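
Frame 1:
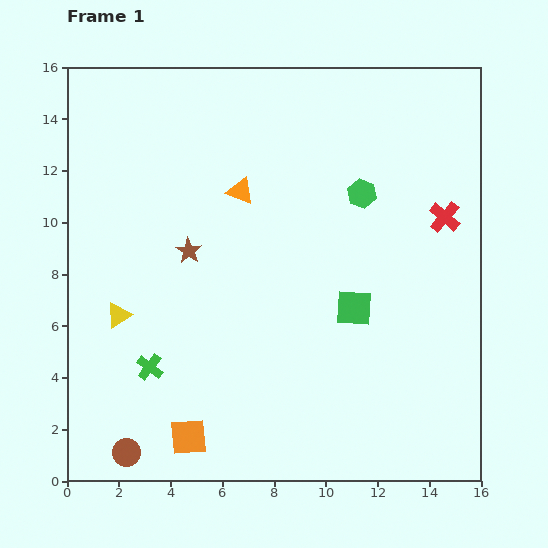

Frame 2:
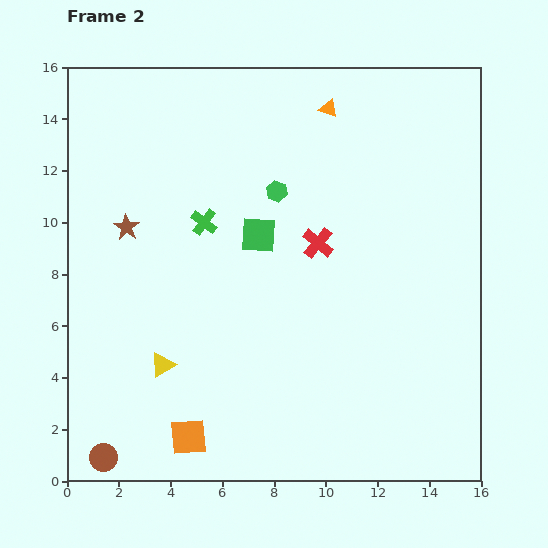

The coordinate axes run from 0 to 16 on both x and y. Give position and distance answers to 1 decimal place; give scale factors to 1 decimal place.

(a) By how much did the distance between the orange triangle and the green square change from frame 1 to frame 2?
-0.7

Distance in frame 1: 6.3. Distance in frame 2: 5.6.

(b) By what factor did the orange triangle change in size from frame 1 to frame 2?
0.7×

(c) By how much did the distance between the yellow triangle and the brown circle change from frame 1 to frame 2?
-1.0

Distance in frame 1: 5.3. Distance in frame 2: 4.3.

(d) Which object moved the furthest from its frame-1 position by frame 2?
the green cross

(moved 6.0; next 5.0)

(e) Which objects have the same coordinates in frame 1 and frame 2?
the orange square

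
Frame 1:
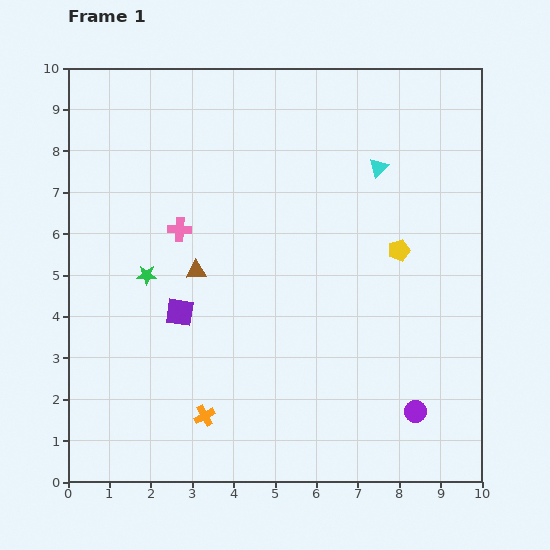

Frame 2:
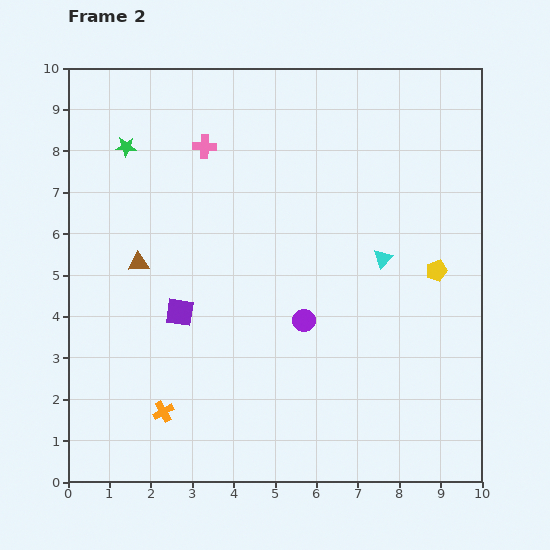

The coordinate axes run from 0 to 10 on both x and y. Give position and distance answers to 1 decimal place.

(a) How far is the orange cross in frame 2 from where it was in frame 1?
1.0

The orange cross moved from (3.3, 1.6) to (2.3, 1.7), a distance of √(1.0² + 0.1²) ≈ 1.0.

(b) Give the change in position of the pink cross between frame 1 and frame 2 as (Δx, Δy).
(0.6, 2.0)

The pink cross was at (2.7, 6.1) in frame 1 and (3.3, 8.1) in frame 2.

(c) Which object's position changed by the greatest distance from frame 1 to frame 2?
the purple circle

(moved 3.5; next 3.1)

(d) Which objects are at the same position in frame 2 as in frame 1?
the purple square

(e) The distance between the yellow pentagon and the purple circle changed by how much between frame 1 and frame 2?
-0.5

Distance in frame 1: 3.9. Distance in frame 2: 3.4.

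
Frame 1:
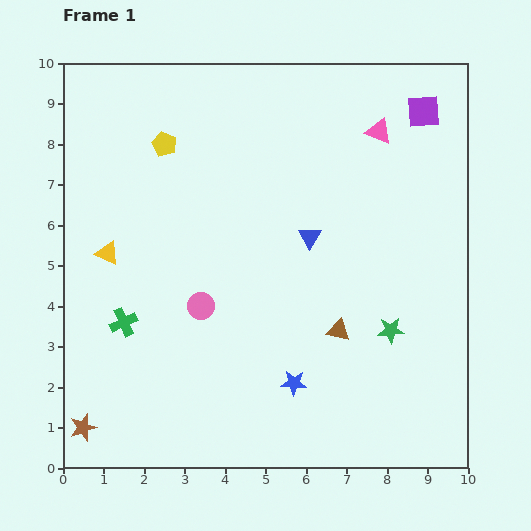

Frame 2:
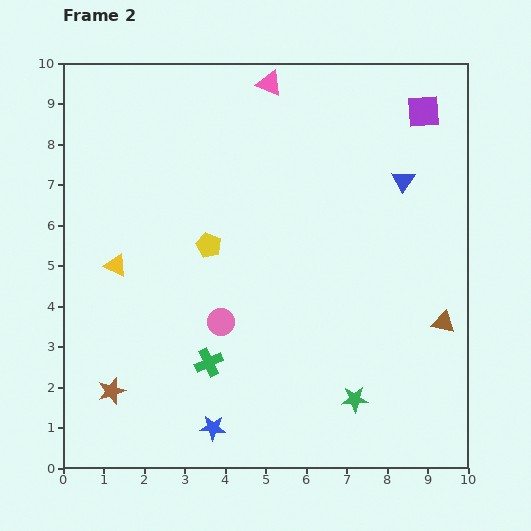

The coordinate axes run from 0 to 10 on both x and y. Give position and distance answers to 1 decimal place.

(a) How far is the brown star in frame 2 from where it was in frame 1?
1.1

The brown star moved from (0.5, 1.0) to (1.2, 1.9), a distance of √(0.7² + 0.9²) ≈ 1.1.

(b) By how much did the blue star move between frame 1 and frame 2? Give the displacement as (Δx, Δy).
(-2.0, -1.1)

The blue star was at (5.7, 2.1) in frame 1 and (3.7, 1.0) in frame 2.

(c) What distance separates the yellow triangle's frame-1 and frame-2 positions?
0.4

The yellow triangle moved from (1.1, 5.3) to (1.3, 5.0), a distance of √(0.2² + 0.3²) ≈ 0.4.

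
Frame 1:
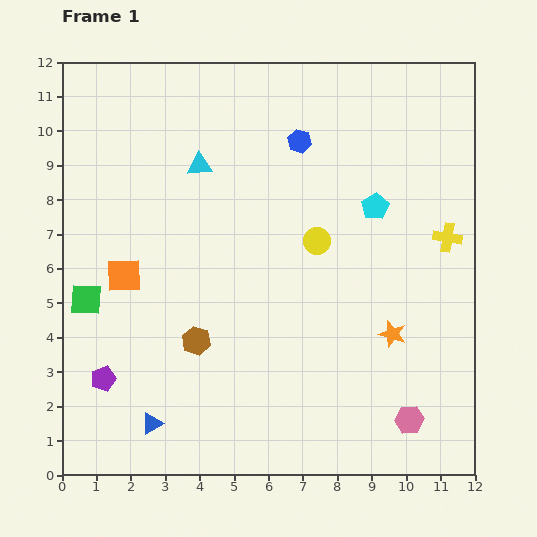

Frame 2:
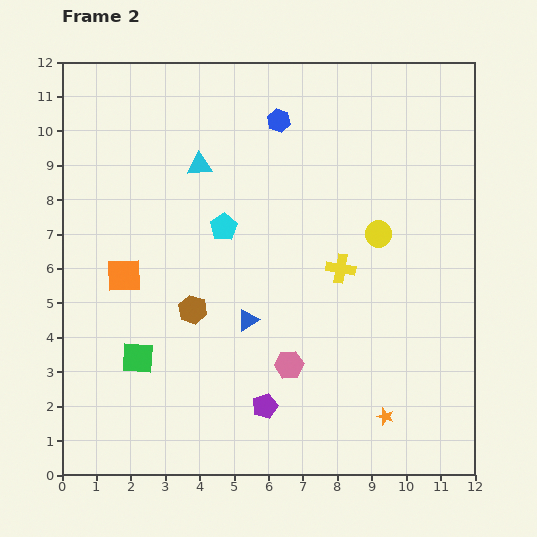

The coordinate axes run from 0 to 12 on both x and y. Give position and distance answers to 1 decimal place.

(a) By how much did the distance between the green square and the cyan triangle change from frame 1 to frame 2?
+0.8

Distance in frame 1: 5.1. Distance in frame 2: 5.9.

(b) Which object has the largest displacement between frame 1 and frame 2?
the purple pentagon

(moved 4.8; next 4.4)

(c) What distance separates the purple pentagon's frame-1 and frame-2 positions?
4.8

The purple pentagon moved from (1.2, 2.8) to (5.9, 2.0), a distance of √(4.7² + 0.8²) ≈ 4.8.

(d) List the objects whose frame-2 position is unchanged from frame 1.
the orange square, the cyan triangle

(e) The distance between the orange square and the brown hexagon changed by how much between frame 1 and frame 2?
-0.6

Distance in frame 1: 2.8. Distance in frame 2: 2.2.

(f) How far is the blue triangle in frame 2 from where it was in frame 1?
4.1

The blue triangle moved from (2.6, 1.5) to (5.4, 4.5), a distance of √(2.8² + 3.0²) ≈ 4.1.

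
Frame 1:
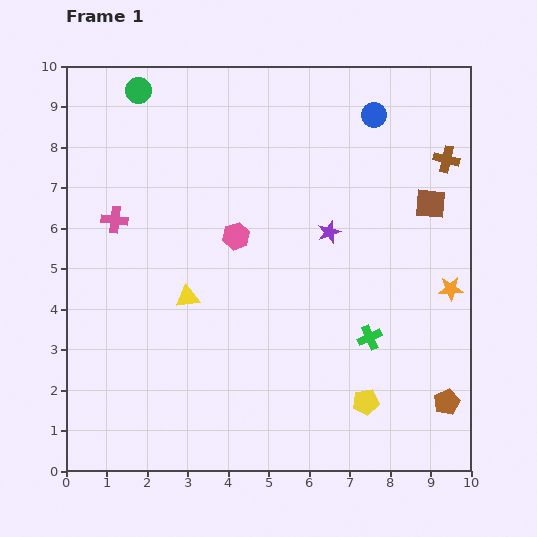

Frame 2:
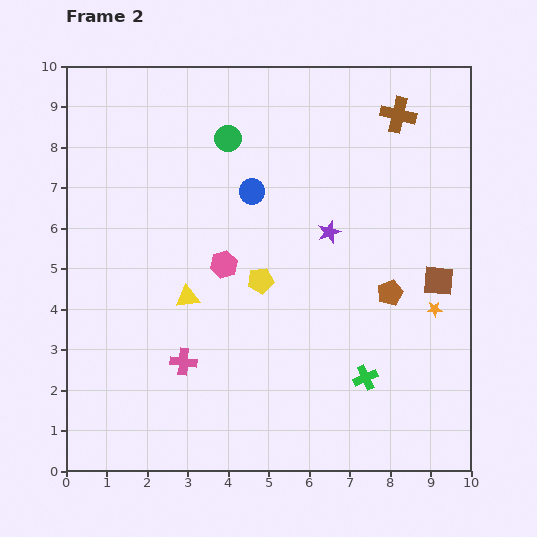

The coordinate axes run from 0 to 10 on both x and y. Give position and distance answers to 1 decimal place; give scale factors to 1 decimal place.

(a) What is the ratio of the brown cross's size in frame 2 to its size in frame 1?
1.3×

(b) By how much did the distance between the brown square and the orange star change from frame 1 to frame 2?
-1.5

Distance in frame 1: 2.2. Distance in frame 2: 0.7.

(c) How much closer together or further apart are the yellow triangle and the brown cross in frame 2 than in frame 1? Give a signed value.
-0.3

Distance in frame 1: 7.2. Distance in frame 2: 6.9.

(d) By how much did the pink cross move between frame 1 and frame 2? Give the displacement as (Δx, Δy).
(1.7, -3.5)

The pink cross was at (1.2, 6.2) in frame 1 and (2.9, 2.7) in frame 2.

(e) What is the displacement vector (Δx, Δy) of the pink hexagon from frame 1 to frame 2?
(-0.3, -0.7)

The pink hexagon was at (4.2, 5.8) in frame 1 and (3.9, 5.1) in frame 2.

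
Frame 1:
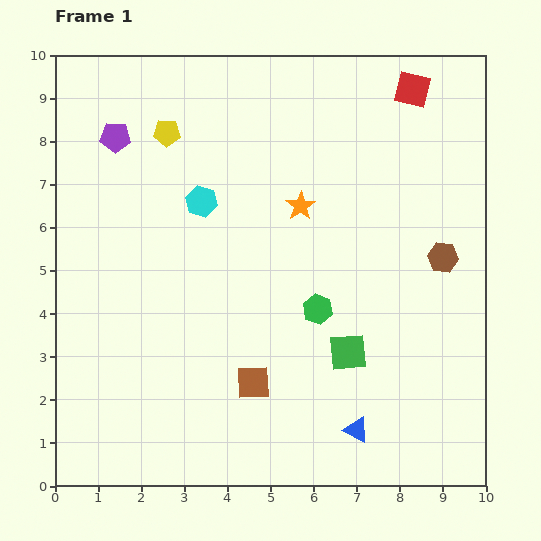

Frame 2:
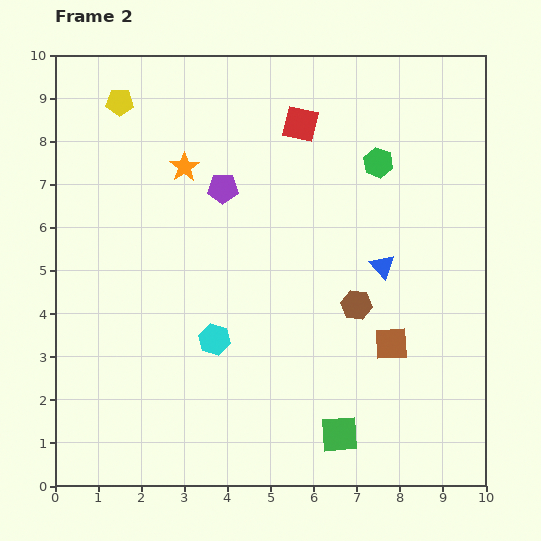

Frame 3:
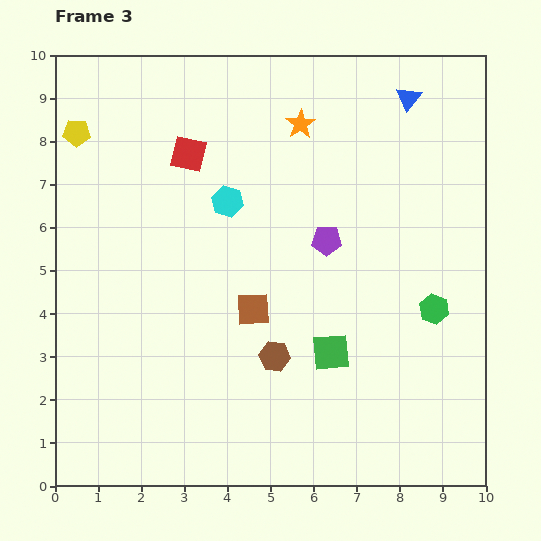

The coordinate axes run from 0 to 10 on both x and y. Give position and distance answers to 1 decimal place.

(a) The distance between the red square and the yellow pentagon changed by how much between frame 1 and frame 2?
-1.6

Distance in frame 1: 5.8. Distance in frame 2: 4.2.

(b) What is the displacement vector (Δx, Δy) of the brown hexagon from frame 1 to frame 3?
(-3.9, -2.3)

The brown hexagon was at (9.0, 5.3) in frame 1 and (5.1, 3.0) in frame 3.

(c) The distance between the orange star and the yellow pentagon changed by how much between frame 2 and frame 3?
+3.1

Distance in frame 2: 2.1. Distance in frame 3: 5.2.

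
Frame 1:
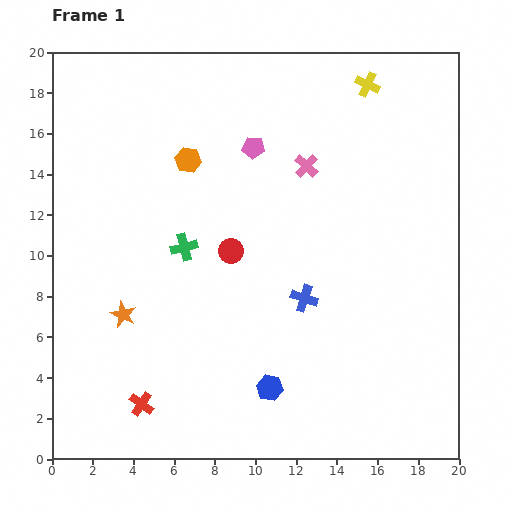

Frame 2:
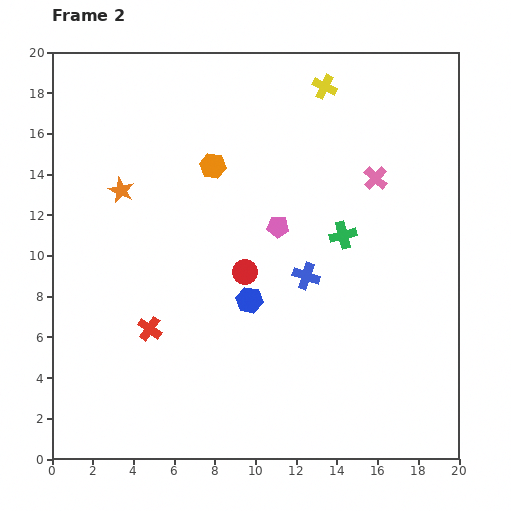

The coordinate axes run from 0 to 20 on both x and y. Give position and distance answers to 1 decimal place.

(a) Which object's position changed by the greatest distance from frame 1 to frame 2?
the green cross

(moved 7.8; next 6.1)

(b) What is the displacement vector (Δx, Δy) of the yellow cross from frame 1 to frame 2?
(-2.1, -0.1)

The yellow cross was at (15.5, 18.4) in frame 1 and (13.4, 18.3) in frame 2.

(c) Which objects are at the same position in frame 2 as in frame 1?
none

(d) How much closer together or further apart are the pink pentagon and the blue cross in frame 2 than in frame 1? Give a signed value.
-5.0

Distance in frame 1: 7.8. Distance in frame 2: 2.8.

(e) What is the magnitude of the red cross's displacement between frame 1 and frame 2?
3.7

The red cross moved from (4.4, 2.7) to (4.8, 6.4), a distance of √(0.4² + 3.7²) ≈ 3.7.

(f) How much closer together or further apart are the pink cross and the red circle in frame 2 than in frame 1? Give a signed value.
+2.3

Distance in frame 1: 5.6. Distance in frame 2: 7.9.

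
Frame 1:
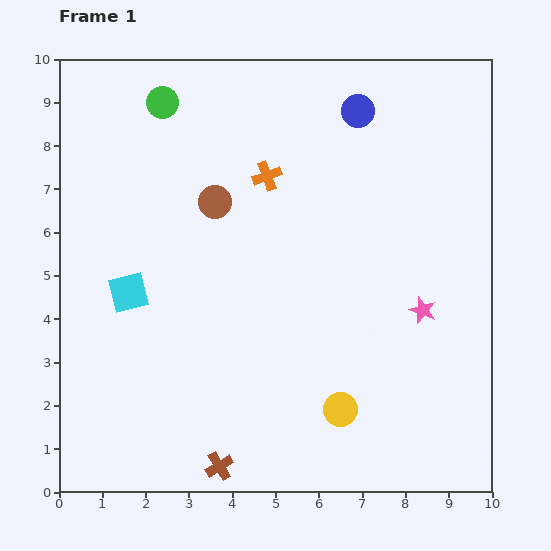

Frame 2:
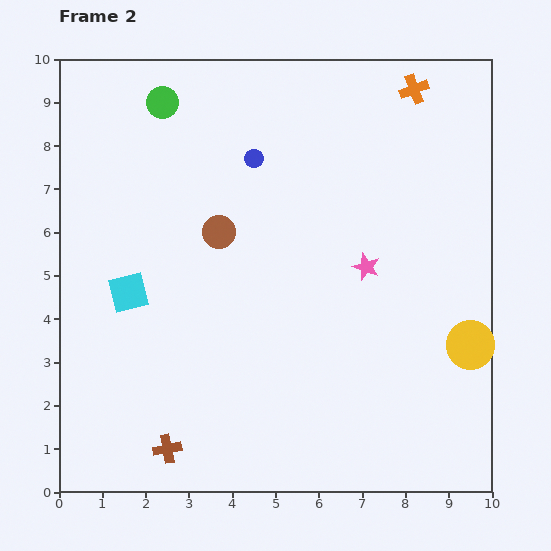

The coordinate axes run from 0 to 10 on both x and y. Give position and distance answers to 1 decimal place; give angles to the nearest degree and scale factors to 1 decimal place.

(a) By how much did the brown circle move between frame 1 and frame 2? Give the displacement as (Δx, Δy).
(0.1, -0.7)

The brown circle was at (3.6, 6.7) in frame 1 and (3.7, 6.0) in frame 2.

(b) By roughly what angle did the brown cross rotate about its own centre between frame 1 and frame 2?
21° clockwise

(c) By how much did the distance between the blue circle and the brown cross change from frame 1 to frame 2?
-1.8

Distance in frame 1: 8.8. Distance in frame 2: 7.0.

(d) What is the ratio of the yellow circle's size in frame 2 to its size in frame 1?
1.4×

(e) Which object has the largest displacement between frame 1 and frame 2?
the orange cross

(moved 3.9; next 3.4)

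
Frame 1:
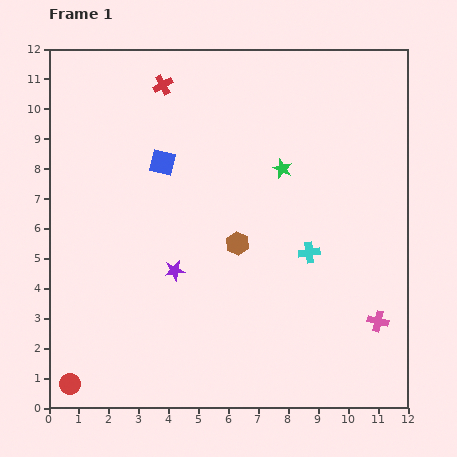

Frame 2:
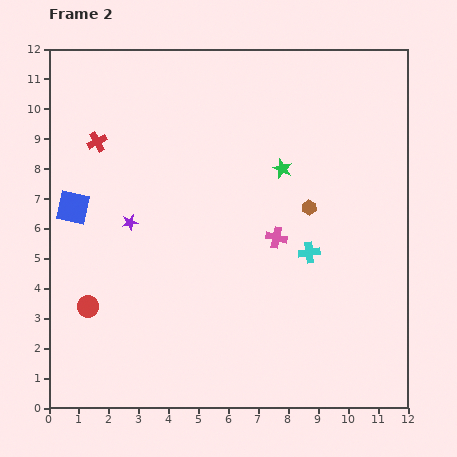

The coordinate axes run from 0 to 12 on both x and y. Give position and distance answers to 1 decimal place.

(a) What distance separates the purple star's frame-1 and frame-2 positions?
2.2

The purple star moved from (4.2, 4.6) to (2.7, 6.2), a distance of √(1.5² + 1.6²) ≈ 2.2.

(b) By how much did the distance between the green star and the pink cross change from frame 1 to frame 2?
-3.7

Distance in frame 1: 6.0. Distance in frame 2: 2.3.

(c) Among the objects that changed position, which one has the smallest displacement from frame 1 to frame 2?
the purple star

(moved 2.2)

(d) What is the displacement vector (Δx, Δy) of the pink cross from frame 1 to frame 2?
(-3.4, 2.8)

The pink cross was at (11.0, 2.9) in frame 1 and (7.6, 5.7) in frame 2.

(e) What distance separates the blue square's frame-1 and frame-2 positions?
3.4

The blue square moved from (3.8, 8.2) to (0.8, 6.7), a distance of √(3.0² + 1.5²) ≈ 3.4.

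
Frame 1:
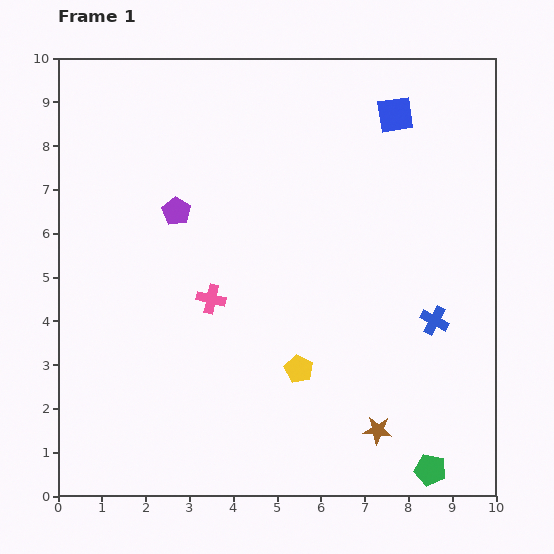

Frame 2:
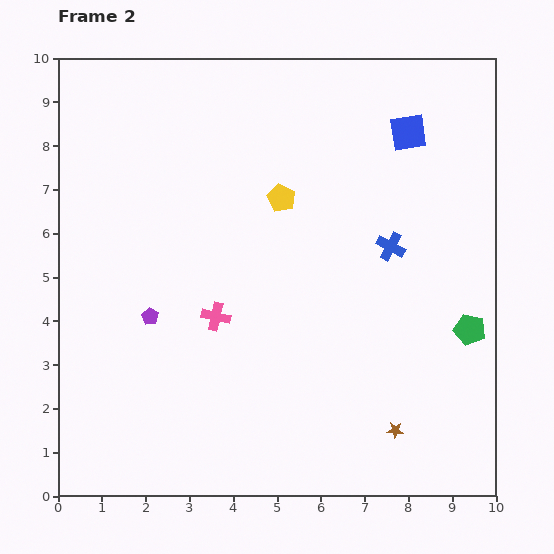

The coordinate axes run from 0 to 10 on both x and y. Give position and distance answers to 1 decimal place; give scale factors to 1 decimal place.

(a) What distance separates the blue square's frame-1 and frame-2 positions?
0.5

The blue square moved from (7.7, 8.7) to (8.0, 8.3), a distance of √(0.3² + 0.4²) ≈ 0.5.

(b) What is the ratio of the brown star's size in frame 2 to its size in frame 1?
0.6×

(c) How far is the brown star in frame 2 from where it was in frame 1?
0.4

The brown star moved from (7.3, 1.5) to (7.7, 1.5), a distance of √(0.4² + 0.0²) ≈ 0.4.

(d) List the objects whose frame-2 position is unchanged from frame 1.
none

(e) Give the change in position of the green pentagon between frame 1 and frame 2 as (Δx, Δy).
(0.9, 3.2)

The green pentagon was at (8.5, 0.6) in frame 1 and (9.4, 3.8) in frame 2.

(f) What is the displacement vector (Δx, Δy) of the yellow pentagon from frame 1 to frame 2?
(-0.4, 3.9)

The yellow pentagon was at (5.5, 2.9) in frame 1 and (5.1, 6.8) in frame 2.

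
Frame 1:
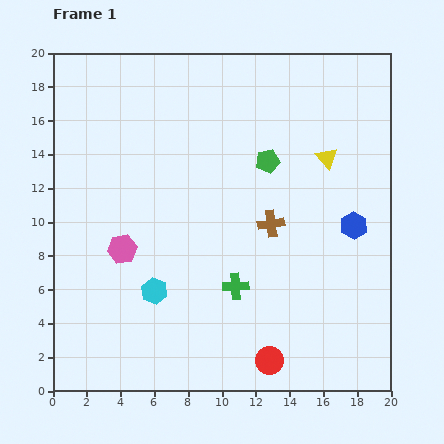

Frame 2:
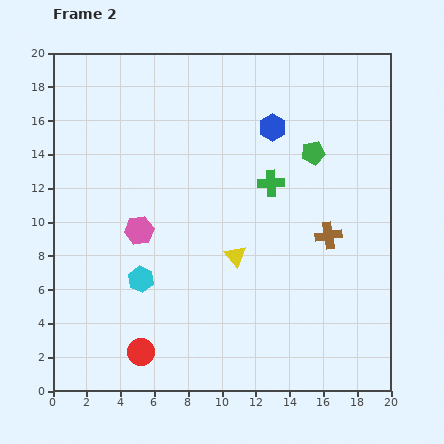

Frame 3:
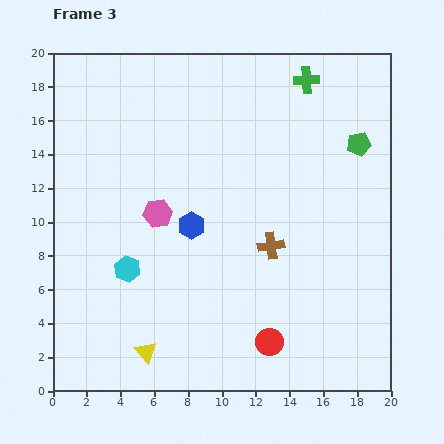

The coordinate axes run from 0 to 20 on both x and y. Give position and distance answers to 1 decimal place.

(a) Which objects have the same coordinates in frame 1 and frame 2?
none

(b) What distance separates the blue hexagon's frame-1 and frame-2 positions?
7.5

The blue hexagon moved from (17.8, 9.8) to (13.0, 15.6), a distance of √(4.8² + 5.8²) ≈ 7.5.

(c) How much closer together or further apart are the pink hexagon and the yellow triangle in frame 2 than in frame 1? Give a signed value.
-7.4

Distance in frame 1: 13.3. Distance in frame 2: 5.9.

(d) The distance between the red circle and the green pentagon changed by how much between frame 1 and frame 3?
+1.0

Distance in frame 1: 11.8. Distance in frame 3: 12.8.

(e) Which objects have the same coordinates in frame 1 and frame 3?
none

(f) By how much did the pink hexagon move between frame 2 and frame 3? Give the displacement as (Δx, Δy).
(1.1, 1.0)

The pink hexagon was at (5.1, 9.5) in frame 2 and (6.2, 10.5) in frame 3.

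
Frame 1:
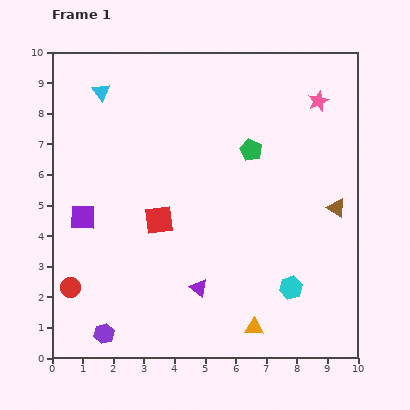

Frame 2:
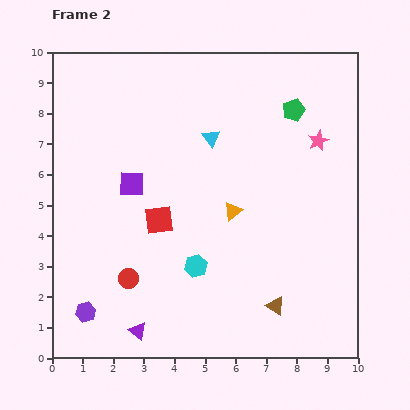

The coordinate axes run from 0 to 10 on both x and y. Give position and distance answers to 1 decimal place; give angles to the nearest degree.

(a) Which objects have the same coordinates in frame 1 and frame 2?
the red square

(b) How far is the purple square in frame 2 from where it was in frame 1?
1.9

The purple square moved from (1.0, 4.6) to (2.6, 5.7), a distance of √(1.6² + 1.1²) ≈ 1.9.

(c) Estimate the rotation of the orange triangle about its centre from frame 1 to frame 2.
41° counter-clockwise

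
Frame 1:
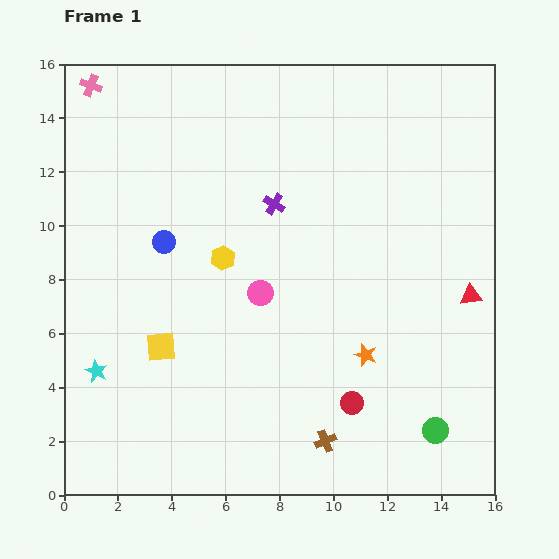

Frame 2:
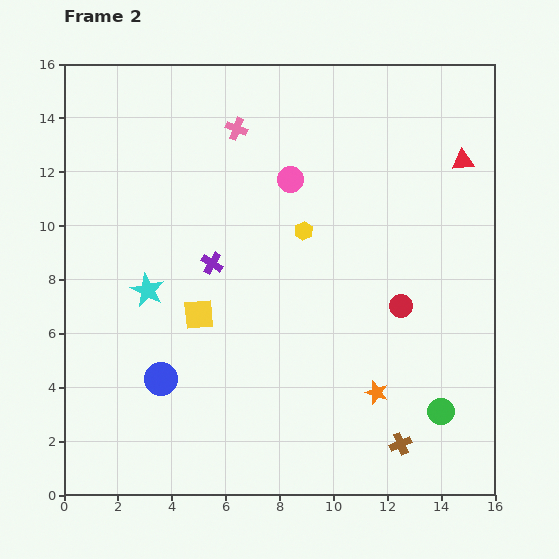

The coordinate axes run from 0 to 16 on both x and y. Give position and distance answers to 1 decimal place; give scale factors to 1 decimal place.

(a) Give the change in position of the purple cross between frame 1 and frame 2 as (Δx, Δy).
(-2.3, -2.2)

The purple cross was at (7.8, 10.8) in frame 1 and (5.5, 8.6) in frame 2.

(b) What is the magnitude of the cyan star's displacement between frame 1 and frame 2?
3.6

The cyan star moved from (1.2, 4.6) to (3.1, 7.6), a distance of √(1.9² + 3.0²) ≈ 3.6.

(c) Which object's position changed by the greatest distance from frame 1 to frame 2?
the pink cross

(moved 5.6; next 5.1)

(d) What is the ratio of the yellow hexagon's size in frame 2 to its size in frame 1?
0.8×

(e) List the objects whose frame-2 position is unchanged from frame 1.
none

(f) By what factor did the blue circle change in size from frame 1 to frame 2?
1.4×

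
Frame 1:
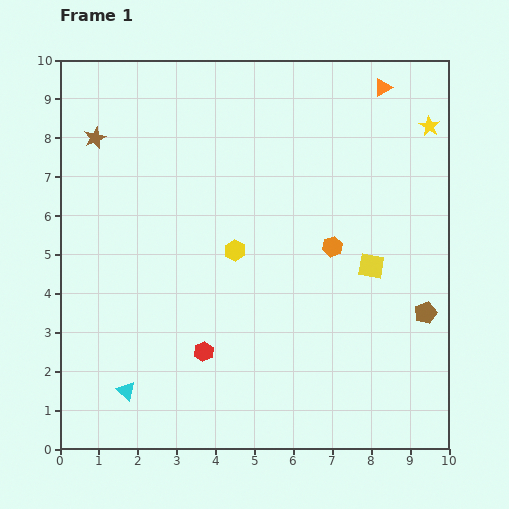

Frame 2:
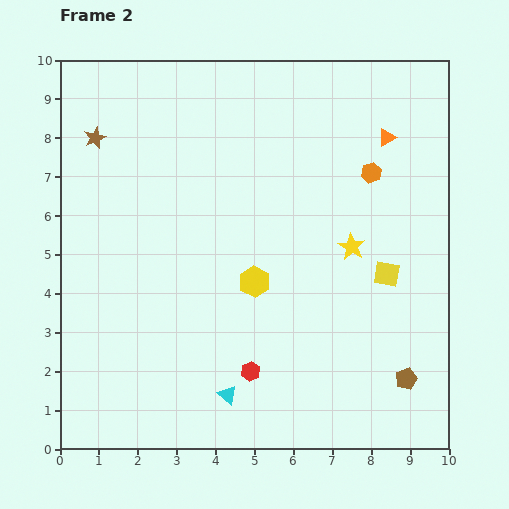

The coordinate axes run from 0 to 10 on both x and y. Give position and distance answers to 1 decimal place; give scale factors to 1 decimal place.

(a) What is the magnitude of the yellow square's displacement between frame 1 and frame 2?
0.4

The yellow square moved from (8.0, 4.7) to (8.4, 4.5), a distance of √(0.4² + 0.2²) ≈ 0.4.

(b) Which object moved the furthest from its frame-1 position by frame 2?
the yellow star

(moved 3.7; next 2.6)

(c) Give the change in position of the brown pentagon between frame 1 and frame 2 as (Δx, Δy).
(-0.5, -1.7)

The brown pentagon was at (9.4, 3.5) in frame 1 and (8.9, 1.8) in frame 2.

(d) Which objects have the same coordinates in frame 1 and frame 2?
the brown star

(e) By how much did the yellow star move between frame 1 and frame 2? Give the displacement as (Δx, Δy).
(-2.0, -3.1)

The yellow star was at (9.5, 8.3) in frame 1 and (7.5, 5.2) in frame 2.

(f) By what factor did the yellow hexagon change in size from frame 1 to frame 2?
1.5×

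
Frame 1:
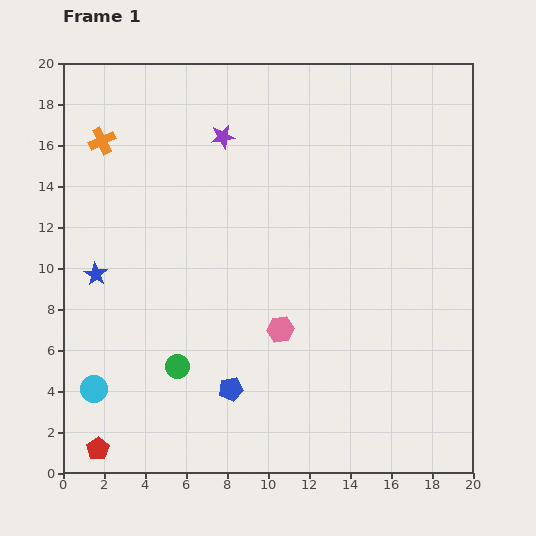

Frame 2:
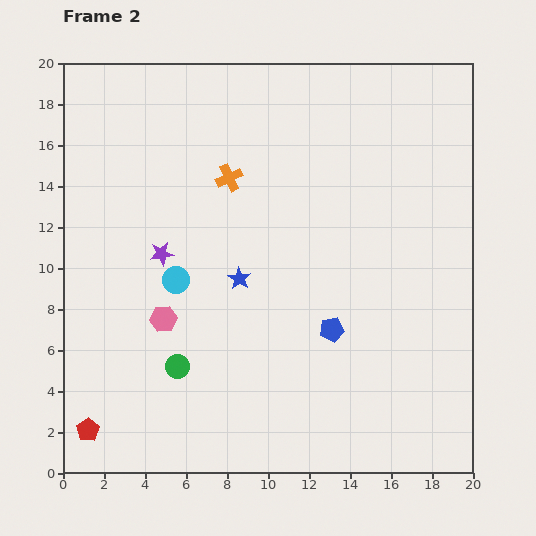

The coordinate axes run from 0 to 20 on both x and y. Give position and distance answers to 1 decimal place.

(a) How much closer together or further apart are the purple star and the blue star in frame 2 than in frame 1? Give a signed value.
-5.1

Distance in frame 1: 9.1. Distance in frame 2: 4.0.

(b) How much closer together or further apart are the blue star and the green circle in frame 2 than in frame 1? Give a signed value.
-0.8

Distance in frame 1: 6.0. Distance in frame 2: 5.2.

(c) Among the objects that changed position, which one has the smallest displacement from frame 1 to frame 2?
the red pentagon

(moved 1.0)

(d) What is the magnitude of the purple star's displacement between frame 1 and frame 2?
6.4

The purple star moved from (7.8, 16.4) to (4.8, 10.7), a distance of √(3.0² + 5.7²) ≈ 6.4.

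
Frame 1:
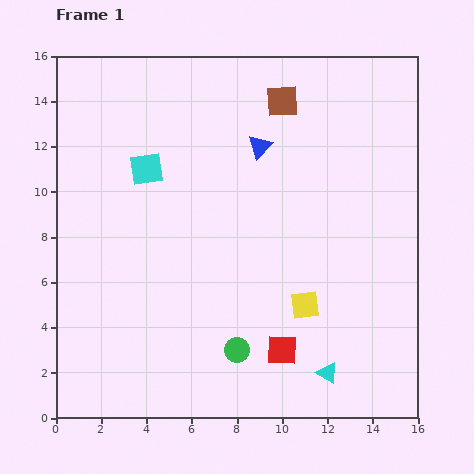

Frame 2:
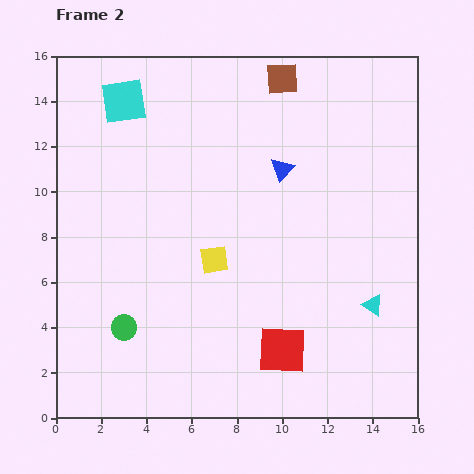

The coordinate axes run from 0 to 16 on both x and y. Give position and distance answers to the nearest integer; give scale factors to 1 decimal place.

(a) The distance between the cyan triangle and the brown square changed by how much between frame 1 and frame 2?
-1

Distance in frame 1: 12. Distance in frame 2: 11.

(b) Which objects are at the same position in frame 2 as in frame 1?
the red square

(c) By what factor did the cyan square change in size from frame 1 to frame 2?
1.4×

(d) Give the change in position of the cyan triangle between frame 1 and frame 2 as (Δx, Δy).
(2, 3)

The cyan triangle was at (12, 2) in frame 1 and (14, 5) in frame 2.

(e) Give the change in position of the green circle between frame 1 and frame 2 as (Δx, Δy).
(-5, 1)

The green circle was at (8, 3) in frame 1 and (3, 4) in frame 2.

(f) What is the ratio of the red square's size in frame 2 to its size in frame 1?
1.6×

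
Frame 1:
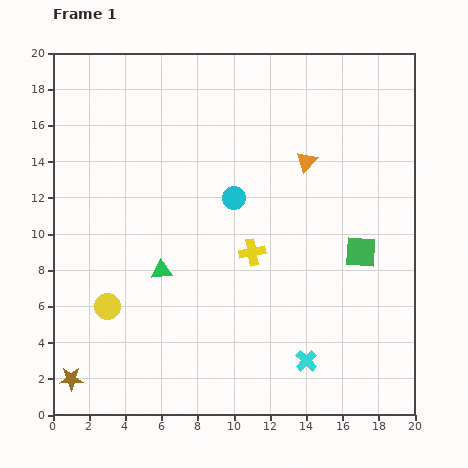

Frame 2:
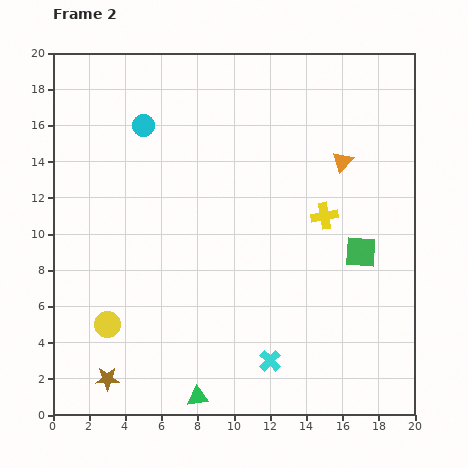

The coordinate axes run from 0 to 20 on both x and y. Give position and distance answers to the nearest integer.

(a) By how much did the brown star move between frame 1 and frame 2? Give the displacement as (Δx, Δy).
(2, 0)

The brown star was at (1, 2) in frame 1 and (3, 2) in frame 2.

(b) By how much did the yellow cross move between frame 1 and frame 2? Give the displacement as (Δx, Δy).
(4, 2)

The yellow cross was at (11, 9) in frame 1 and (15, 11) in frame 2.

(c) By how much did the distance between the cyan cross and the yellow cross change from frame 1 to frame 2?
+2

Distance in frame 1: 7. Distance in frame 2: 9.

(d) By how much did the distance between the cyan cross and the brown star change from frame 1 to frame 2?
-4

Distance in frame 1: 13. Distance in frame 2: 9.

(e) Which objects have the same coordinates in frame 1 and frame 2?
the green square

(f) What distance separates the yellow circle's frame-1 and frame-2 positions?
1

The yellow circle moved from (3, 6) to (3, 5), a distance of √(0² + 1²) ≈ 1.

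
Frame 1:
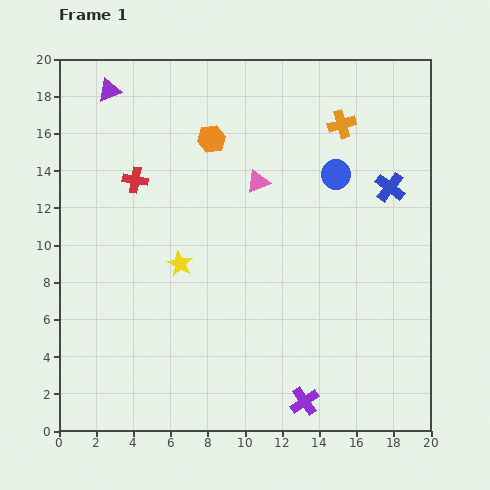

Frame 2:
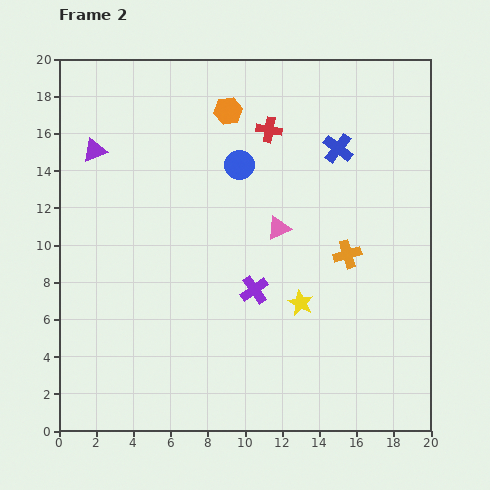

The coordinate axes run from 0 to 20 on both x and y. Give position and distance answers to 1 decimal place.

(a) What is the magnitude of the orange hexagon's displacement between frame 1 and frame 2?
1.7

The orange hexagon moved from (8.2, 15.7) to (9.1, 17.2), a distance of √(0.9² + 1.5²) ≈ 1.7.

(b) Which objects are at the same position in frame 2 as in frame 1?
none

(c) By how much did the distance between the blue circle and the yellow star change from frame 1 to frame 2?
-1.6

Distance in frame 1: 9.7. Distance in frame 2: 8.1.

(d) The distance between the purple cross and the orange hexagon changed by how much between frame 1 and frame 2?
-5.3

Distance in frame 1: 15.0. Distance in frame 2: 9.7.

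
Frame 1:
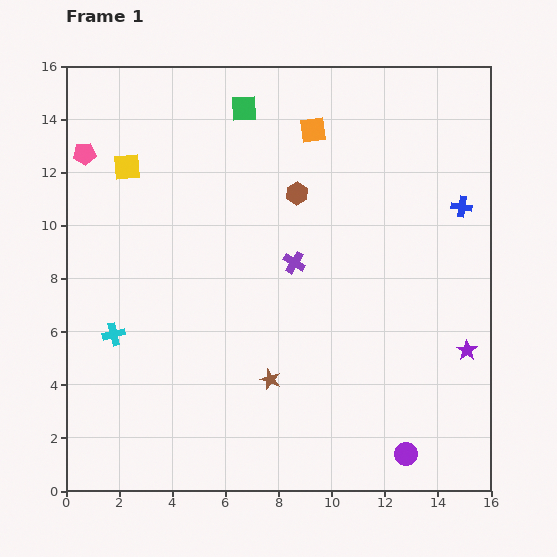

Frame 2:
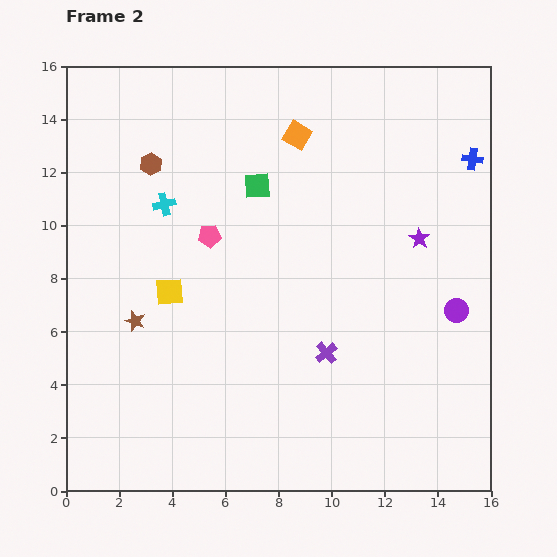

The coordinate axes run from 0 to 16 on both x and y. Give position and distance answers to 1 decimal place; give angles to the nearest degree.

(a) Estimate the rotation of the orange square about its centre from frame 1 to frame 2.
38° clockwise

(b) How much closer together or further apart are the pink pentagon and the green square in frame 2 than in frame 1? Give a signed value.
-3.6

Distance in frame 1: 6.2. Distance in frame 2: 2.6.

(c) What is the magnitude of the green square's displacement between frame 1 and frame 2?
2.9

The green square moved from (6.7, 14.4) to (7.2, 11.5), a distance of √(0.5² + 2.9²) ≈ 2.9.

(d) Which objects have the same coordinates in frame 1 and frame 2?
none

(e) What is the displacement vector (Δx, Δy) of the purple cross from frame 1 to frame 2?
(1.2, -3.4)

The purple cross was at (8.6, 8.6) in frame 1 and (9.8, 5.2) in frame 2.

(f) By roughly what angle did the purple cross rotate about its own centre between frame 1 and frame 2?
17° clockwise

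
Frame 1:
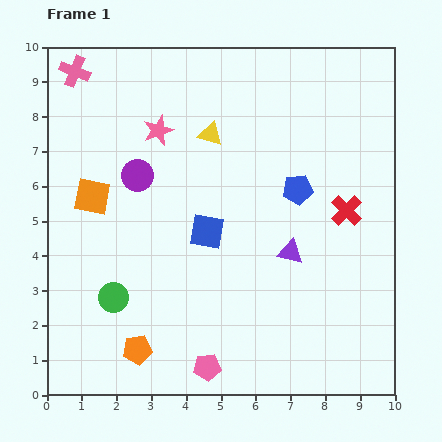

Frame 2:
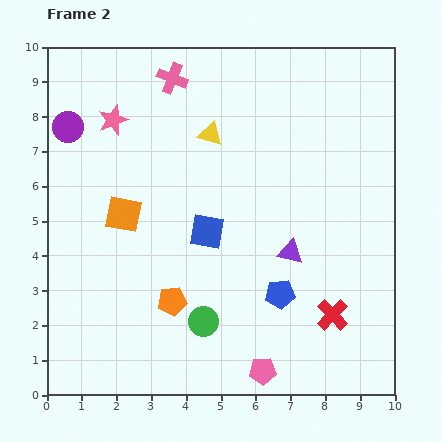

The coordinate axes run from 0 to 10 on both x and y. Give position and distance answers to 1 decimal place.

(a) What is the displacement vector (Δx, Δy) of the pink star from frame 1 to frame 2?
(-1.3, 0.3)

The pink star was at (3.2, 7.6) in frame 1 and (1.9, 7.9) in frame 2.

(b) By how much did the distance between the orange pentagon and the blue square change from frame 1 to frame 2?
-1.7

Distance in frame 1: 3.9. Distance in frame 2: 2.2.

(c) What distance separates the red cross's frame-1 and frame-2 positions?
3.0

The red cross moved from (8.6, 5.3) to (8.2, 2.3), a distance of √(0.4² + 3.0²) ≈ 3.0.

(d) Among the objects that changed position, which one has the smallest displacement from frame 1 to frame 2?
the orange square

(moved 1.0)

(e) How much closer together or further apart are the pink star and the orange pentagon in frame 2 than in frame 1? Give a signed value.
-0.8

Distance in frame 1: 6.3. Distance in frame 2: 5.5.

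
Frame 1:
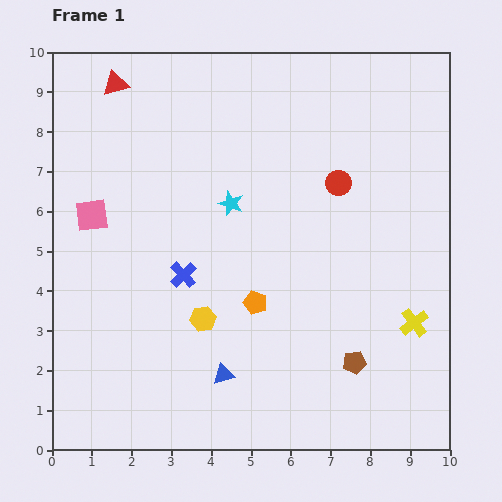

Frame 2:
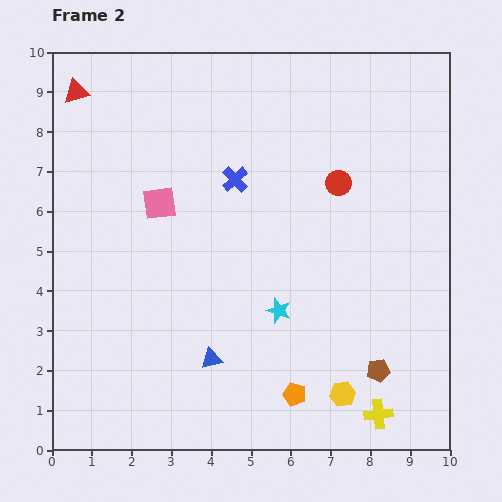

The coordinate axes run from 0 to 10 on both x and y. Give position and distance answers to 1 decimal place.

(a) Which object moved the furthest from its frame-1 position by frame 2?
the yellow hexagon

(moved 4.0; next 3.0)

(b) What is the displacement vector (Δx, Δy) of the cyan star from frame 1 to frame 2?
(1.2, -2.7)

The cyan star was at (4.5, 6.2) in frame 1 and (5.7, 3.5) in frame 2.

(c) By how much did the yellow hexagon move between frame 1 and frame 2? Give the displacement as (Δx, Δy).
(3.5, -1.9)

The yellow hexagon was at (3.8, 3.3) in frame 1 and (7.3, 1.4) in frame 2.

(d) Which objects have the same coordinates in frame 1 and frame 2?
the red circle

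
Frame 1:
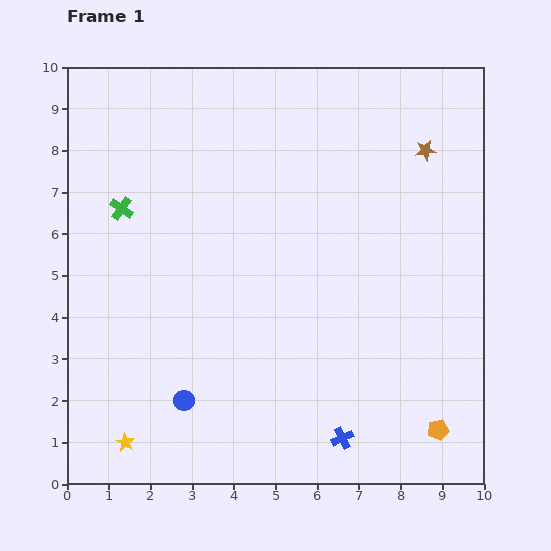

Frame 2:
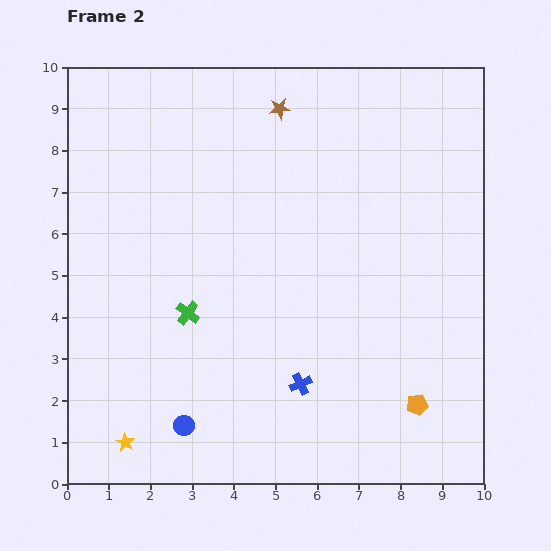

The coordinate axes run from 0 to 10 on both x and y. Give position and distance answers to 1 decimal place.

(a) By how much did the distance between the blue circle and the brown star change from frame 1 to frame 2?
-0.4

Distance in frame 1: 8.3. Distance in frame 2: 7.9.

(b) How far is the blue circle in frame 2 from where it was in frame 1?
0.6

The blue circle moved from (2.8, 2.0) to (2.8, 1.4), a distance of √(0.0² + 0.6²) ≈ 0.6.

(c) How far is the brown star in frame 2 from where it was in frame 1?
3.6

The brown star moved from (8.6, 8.0) to (5.1, 9.0), a distance of √(3.5² + 1.0²) ≈ 3.6.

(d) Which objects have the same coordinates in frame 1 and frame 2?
the yellow star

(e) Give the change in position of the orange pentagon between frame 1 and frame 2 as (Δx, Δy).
(-0.5, 0.6)

The orange pentagon was at (8.9, 1.3) in frame 1 and (8.4, 1.9) in frame 2.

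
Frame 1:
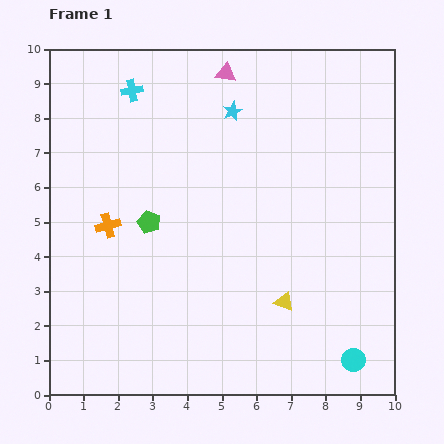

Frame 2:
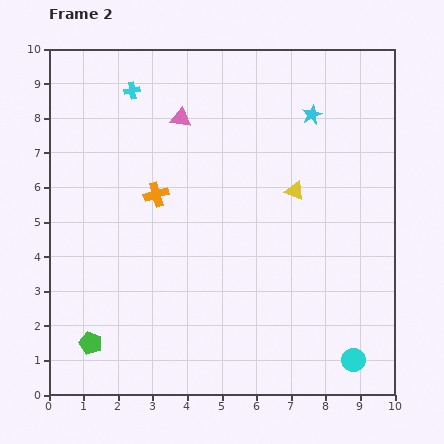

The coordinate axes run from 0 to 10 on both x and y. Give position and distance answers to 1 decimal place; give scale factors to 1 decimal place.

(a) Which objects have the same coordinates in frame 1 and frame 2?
the cyan circle, the cyan cross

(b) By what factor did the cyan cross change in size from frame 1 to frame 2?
0.8×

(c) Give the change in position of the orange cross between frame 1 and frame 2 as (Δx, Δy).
(1.4, 0.9)

The orange cross was at (1.7, 4.9) in frame 1 and (3.1, 5.8) in frame 2.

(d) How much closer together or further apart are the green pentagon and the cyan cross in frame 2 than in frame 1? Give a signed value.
+3.6

Distance in frame 1: 3.8. Distance in frame 2: 7.4.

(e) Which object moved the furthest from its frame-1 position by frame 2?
the green pentagon

(moved 3.9; next 3.2)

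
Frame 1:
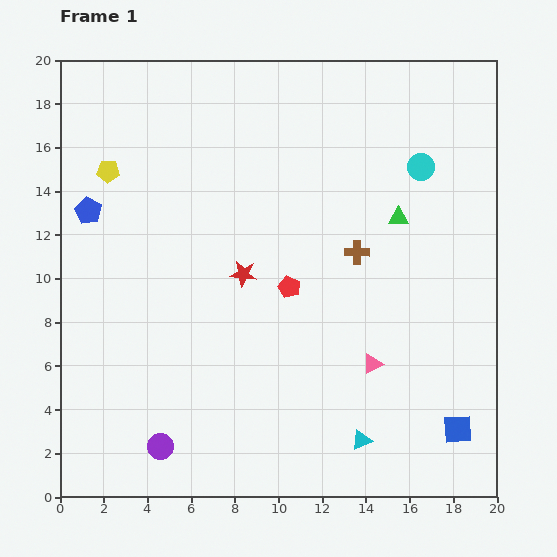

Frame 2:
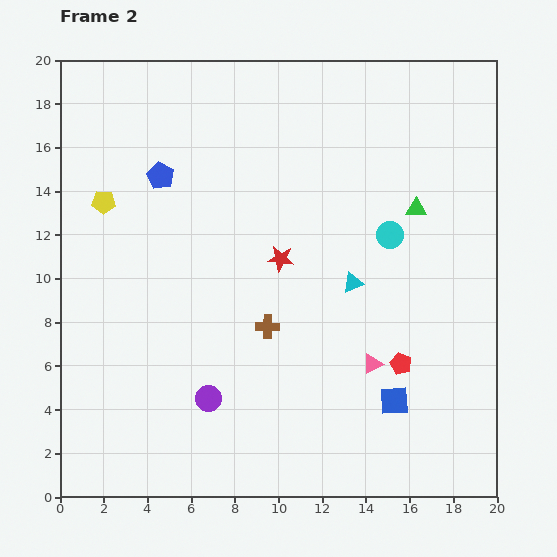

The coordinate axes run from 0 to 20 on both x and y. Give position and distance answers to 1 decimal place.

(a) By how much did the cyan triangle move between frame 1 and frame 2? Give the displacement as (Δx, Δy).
(-0.4, 7.2)

The cyan triangle was at (13.8, 2.6) in frame 1 and (13.4, 9.8) in frame 2.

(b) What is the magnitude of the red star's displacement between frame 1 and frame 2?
1.8

The red star moved from (8.4, 10.2) to (10.1, 10.9), a distance of √(1.7² + 0.7²) ≈ 1.8.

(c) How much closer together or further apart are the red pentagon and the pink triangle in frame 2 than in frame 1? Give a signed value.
-3.9

Distance in frame 1: 5.2. Distance in frame 2: 1.3.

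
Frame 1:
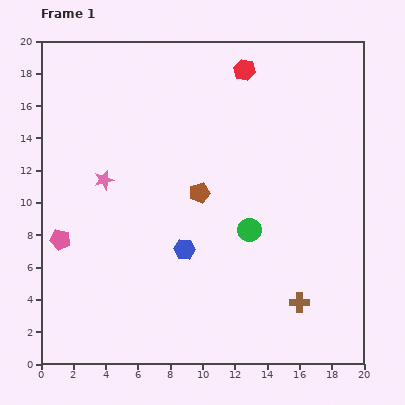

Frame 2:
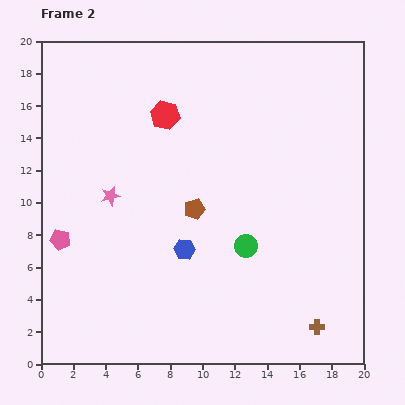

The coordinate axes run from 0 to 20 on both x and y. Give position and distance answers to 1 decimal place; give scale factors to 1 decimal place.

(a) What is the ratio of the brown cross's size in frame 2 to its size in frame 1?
0.8×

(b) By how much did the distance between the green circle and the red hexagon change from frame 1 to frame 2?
-0.4

Distance in frame 1: 9.9. Distance in frame 2: 9.5.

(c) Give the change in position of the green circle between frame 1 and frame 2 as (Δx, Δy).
(-0.2, -1.0)

The green circle was at (12.9, 8.3) in frame 1 and (12.7, 7.3) in frame 2.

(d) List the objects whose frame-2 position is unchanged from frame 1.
the blue hexagon, the pink pentagon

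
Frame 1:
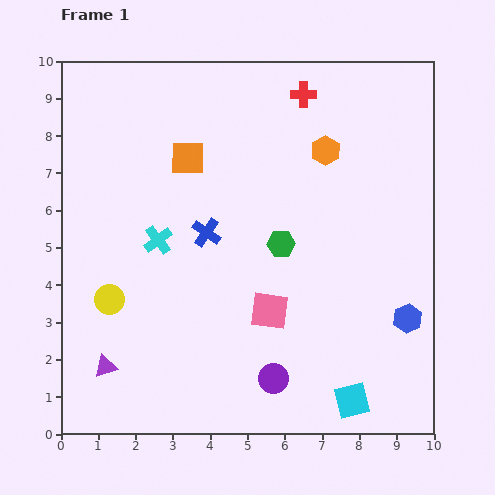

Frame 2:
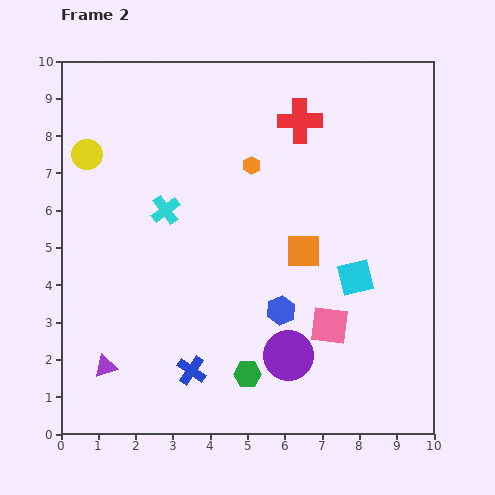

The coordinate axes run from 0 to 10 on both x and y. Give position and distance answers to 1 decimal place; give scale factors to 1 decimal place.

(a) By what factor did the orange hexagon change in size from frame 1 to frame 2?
0.6×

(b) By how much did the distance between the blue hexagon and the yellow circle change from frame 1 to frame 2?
-1.3

Distance in frame 1: 8.0. Distance in frame 2: 6.7.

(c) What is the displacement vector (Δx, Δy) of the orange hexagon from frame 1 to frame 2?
(-2.0, -0.4)

The orange hexagon was at (7.1, 7.6) in frame 1 and (5.1, 7.2) in frame 2.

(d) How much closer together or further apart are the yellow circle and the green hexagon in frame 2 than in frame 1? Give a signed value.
+2.5

Distance in frame 1: 4.8. Distance in frame 2: 7.3.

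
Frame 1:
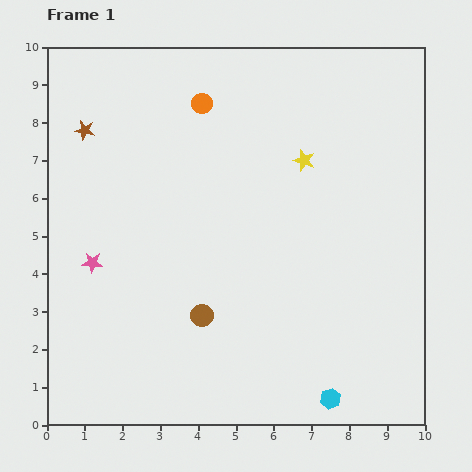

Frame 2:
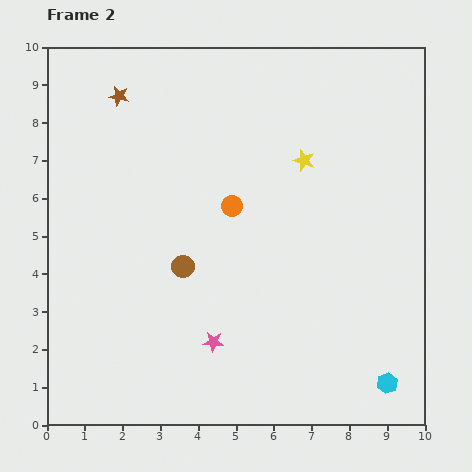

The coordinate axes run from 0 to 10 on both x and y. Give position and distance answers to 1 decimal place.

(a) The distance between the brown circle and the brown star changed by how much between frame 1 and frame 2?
-1.0

Distance in frame 1: 5.8. Distance in frame 2: 4.8.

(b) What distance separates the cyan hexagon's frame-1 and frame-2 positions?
1.6

The cyan hexagon moved from (7.5, 0.7) to (9.0, 1.1), a distance of √(1.5² + 0.4²) ≈ 1.6.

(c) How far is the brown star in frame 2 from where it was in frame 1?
1.3

The brown star moved from (1.0, 7.8) to (1.9, 8.7), a distance of √(0.9² + 0.9²) ≈ 1.3.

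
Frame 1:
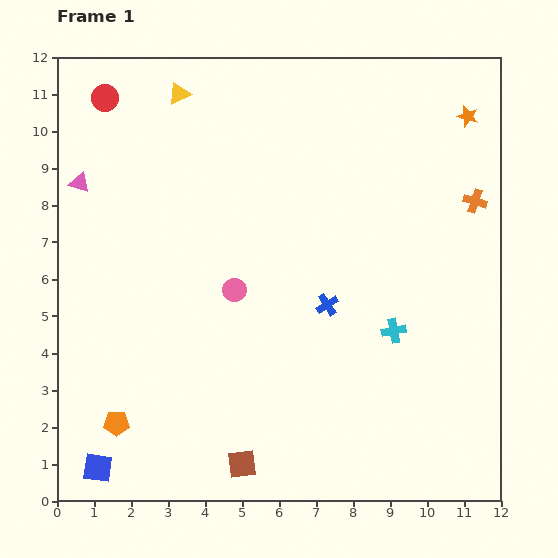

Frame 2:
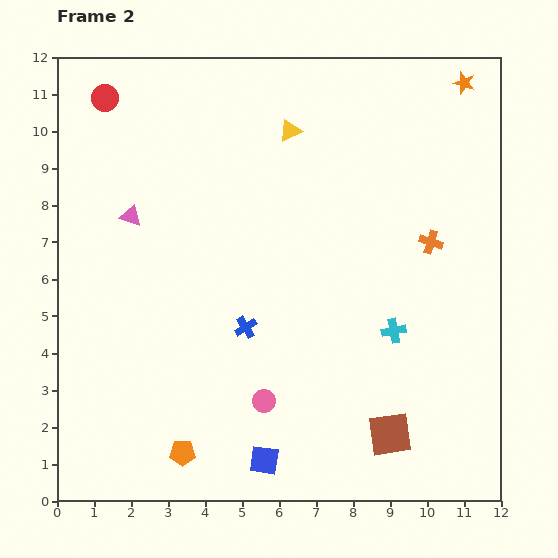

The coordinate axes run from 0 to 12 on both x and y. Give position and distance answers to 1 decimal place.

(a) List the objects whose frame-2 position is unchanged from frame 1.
the cyan cross, the red circle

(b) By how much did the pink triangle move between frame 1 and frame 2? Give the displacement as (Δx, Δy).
(1.4, -0.9)

The pink triangle was at (0.6, 8.6) in frame 1 and (2.0, 7.7) in frame 2.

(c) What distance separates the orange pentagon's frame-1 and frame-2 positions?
2.0

The orange pentagon moved from (1.6, 2.1) to (3.4, 1.3), a distance of √(1.8² + 0.8²) ≈ 2.0.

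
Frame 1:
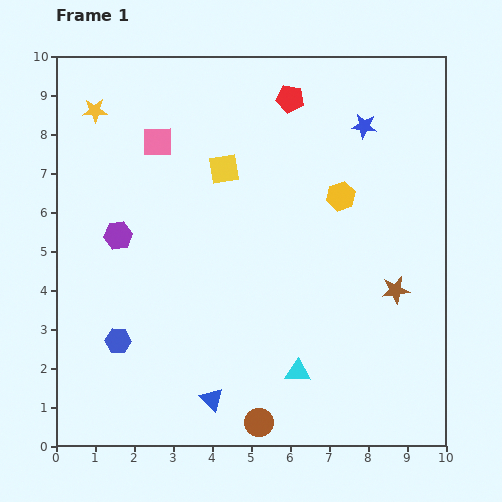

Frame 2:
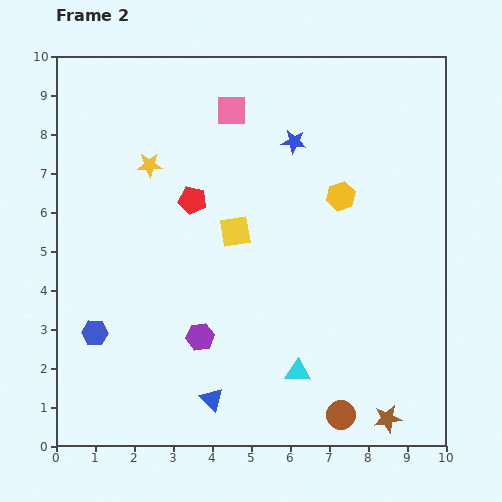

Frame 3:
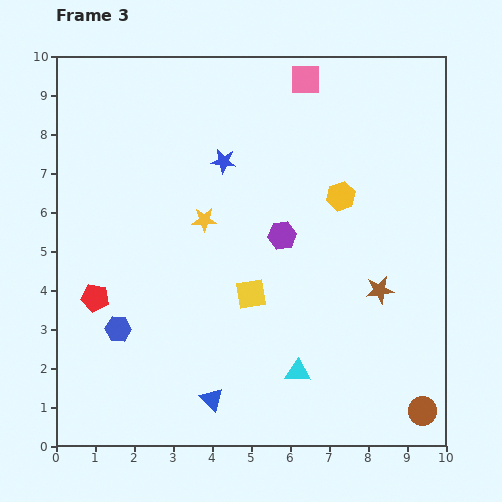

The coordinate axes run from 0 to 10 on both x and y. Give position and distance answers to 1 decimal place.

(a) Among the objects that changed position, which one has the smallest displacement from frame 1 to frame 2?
the blue hexagon

(moved 0.6)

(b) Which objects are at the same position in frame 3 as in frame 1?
the blue triangle, the cyan triangle, the yellow hexagon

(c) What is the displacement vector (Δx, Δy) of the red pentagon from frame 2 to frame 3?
(-2.5, -2.5)

The red pentagon was at (3.5, 6.3) in frame 2 and (1.0, 3.8) in frame 3.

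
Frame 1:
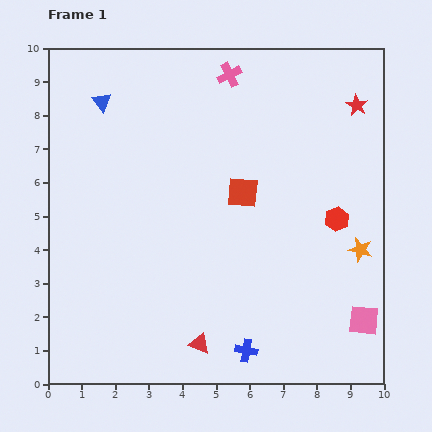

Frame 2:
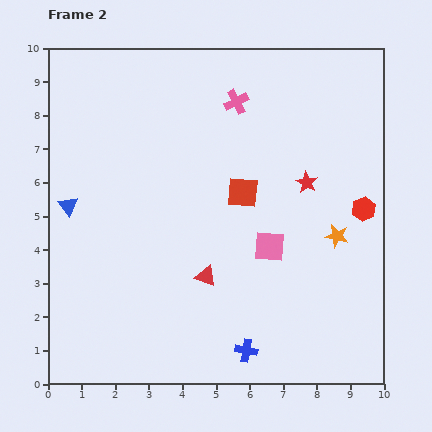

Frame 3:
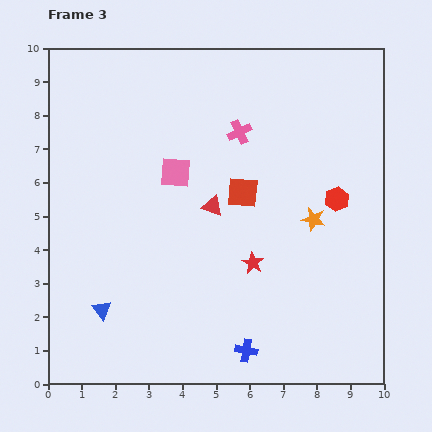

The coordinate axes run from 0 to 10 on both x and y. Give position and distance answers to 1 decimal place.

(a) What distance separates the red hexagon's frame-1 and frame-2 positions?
0.9

The red hexagon moved from (8.6, 4.9) to (9.4, 5.2), a distance of √(0.8² + 0.3²) ≈ 0.9.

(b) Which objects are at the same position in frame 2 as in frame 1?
the blue cross, the red square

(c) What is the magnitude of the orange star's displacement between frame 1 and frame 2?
0.8

The orange star moved from (9.3, 4.0) to (8.6, 4.4), a distance of √(0.7² + 0.4²) ≈ 0.8.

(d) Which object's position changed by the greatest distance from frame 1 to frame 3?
the pink square

(moved 7.1; next 6.2)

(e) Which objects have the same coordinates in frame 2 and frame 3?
the blue cross, the red square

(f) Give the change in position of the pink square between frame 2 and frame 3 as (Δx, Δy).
(-2.8, 2.2)

The pink square was at (6.6, 4.1) in frame 2 and (3.8, 6.3) in frame 3.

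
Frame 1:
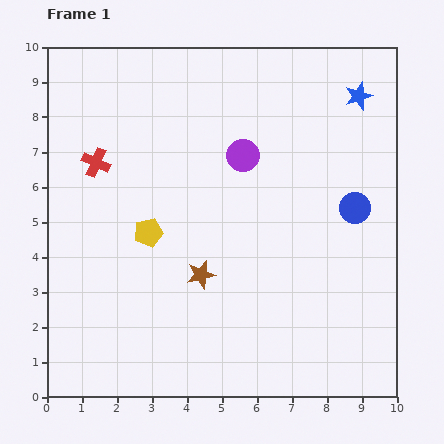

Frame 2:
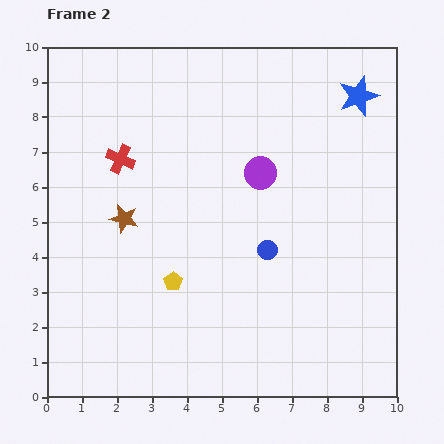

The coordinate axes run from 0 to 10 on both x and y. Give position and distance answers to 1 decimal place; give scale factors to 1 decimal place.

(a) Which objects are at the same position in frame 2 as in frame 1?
the blue star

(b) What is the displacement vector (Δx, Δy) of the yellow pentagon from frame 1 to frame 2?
(0.7, -1.4)

The yellow pentagon was at (2.9, 4.7) in frame 1 and (3.6, 3.3) in frame 2.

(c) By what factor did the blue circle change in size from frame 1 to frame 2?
0.6×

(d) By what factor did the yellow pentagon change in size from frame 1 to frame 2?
0.6×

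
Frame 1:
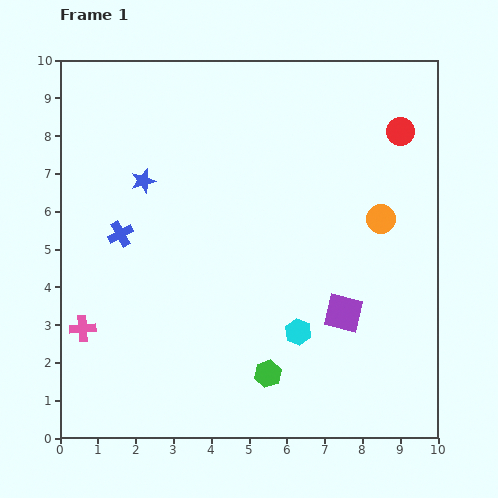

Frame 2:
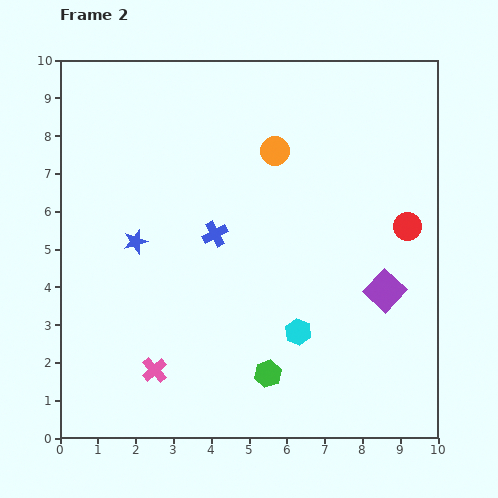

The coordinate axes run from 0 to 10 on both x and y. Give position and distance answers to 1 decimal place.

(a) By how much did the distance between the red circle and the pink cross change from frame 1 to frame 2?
-2.2

Distance in frame 1: 9.9. Distance in frame 2: 7.7.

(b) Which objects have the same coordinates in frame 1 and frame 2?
the cyan hexagon, the green hexagon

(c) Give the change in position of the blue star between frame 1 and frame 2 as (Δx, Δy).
(-0.2, -1.6)

The blue star was at (2.2, 6.8) in frame 1 and (2.0, 5.2) in frame 2.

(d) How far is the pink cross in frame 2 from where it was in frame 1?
2.2

The pink cross moved from (0.6, 2.9) to (2.5, 1.8), a distance of √(1.9² + 1.1²) ≈ 2.2.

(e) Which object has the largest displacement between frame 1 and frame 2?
the orange circle

(moved 3.3; next 2.5)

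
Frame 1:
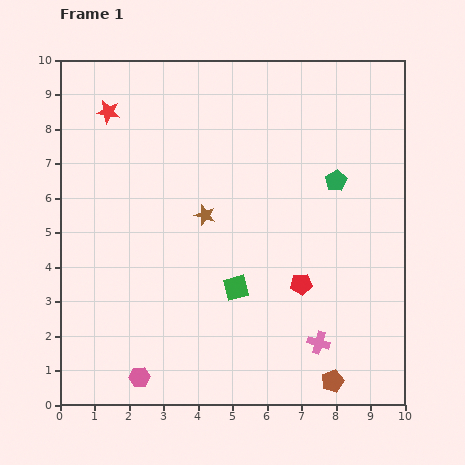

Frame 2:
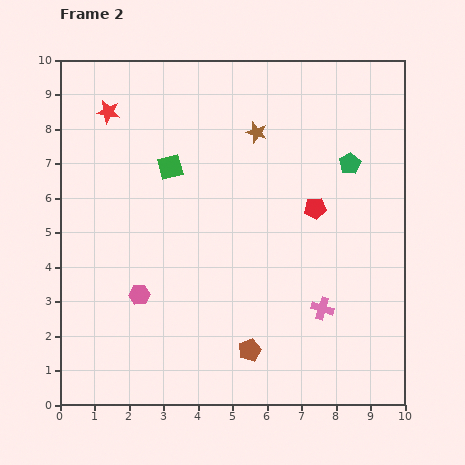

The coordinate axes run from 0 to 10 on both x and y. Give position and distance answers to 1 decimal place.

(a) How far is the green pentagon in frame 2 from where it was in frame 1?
0.6

The green pentagon moved from (8.0, 6.5) to (8.4, 7.0), a distance of √(0.4² + 0.5²) ≈ 0.6.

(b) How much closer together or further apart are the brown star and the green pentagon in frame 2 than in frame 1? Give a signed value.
-1.1

Distance in frame 1: 3.9. Distance in frame 2: 2.8.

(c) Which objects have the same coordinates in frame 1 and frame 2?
the red star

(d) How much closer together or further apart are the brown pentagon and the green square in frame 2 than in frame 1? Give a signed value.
+1.9

Distance in frame 1: 3.9. Distance in frame 2: 5.8.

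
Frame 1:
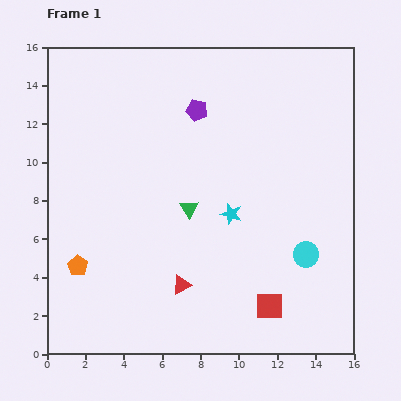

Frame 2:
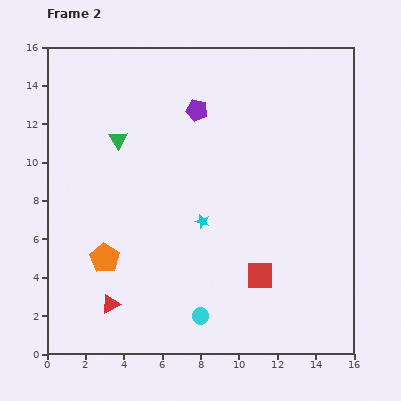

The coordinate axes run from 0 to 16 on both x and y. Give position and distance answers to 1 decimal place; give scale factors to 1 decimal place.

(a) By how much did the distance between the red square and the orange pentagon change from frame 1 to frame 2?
-2.1

Distance in frame 1: 10.2. Distance in frame 2: 8.1.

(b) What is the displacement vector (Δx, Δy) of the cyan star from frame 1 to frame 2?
(-1.5, -0.4)

The cyan star was at (9.6, 7.3) in frame 1 and (8.1, 6.9) in frame 2.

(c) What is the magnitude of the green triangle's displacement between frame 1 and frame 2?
5.2

The green triangle moved from (7.4, 7.6) to (3.7, 11.2), a distance of √(3.7² + 3.6²) ≈ 5.2.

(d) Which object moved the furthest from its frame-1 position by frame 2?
the cyan circle

(moved 6.4; next 5.2)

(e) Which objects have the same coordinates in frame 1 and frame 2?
the purple pentagon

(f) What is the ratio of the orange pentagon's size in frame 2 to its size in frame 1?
1.5×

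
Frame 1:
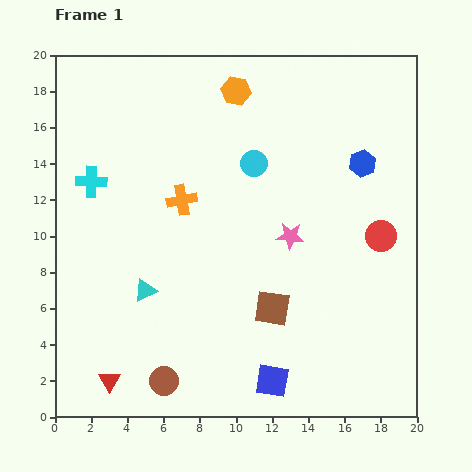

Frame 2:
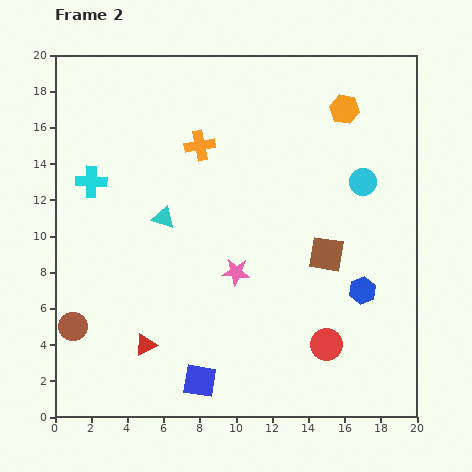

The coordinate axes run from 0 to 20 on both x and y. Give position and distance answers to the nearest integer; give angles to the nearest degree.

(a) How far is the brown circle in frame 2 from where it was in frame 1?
6

The brown circle moved from (6, 2) to (1, 5), a distance of √(5² + 3²) ≈ 6.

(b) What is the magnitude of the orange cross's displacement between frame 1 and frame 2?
3

The orange cross moved from (7, 12) to (8, 15), a distance of √(1² + 3²) ≈ 3.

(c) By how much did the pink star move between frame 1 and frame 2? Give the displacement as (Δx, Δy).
(-3, -2)

The pink star was at (13, 10) in frame 1 and (10, 8) in frame 2.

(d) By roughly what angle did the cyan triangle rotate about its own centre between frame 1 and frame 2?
43° clockwise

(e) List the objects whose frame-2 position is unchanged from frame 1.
the cyan cross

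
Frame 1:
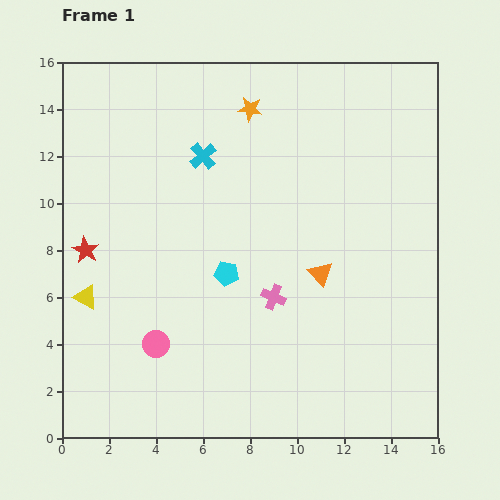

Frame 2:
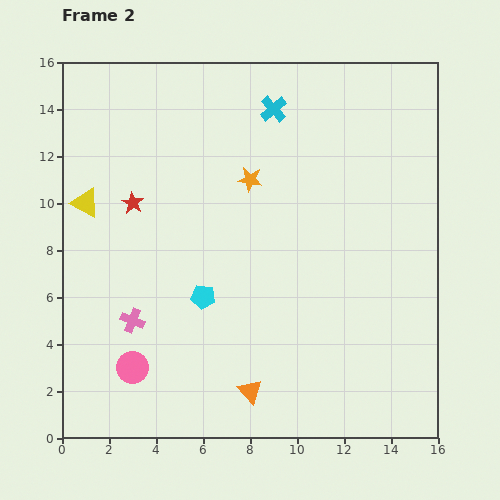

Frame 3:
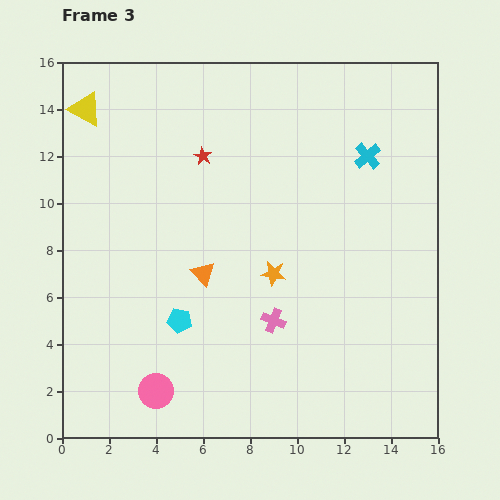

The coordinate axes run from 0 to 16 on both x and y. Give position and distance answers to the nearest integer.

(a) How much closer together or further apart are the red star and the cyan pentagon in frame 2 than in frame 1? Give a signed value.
-1

Distance in frame 1: 6. Distance in frame 2: 5.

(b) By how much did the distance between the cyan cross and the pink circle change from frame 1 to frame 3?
+5

Distance in frame 1: 8. Distance in frame 3: 13.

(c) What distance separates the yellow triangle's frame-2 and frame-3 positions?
4

The yellow triangle moved from (1, 10) to (1, 14), a distance of √(0² + 4²) ≈ 4.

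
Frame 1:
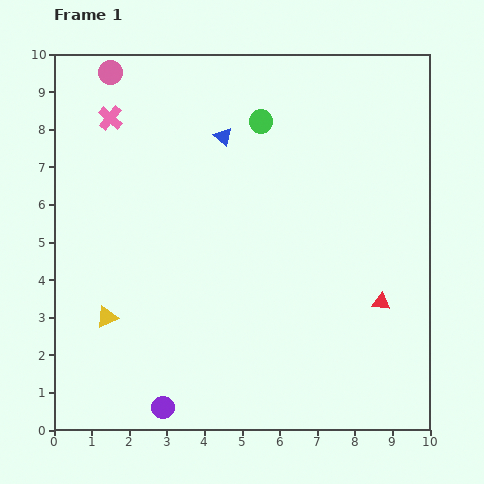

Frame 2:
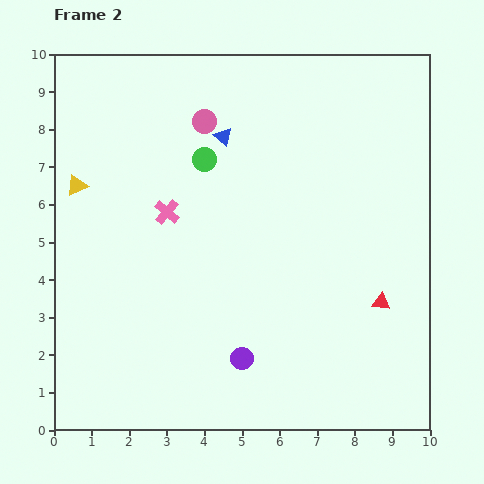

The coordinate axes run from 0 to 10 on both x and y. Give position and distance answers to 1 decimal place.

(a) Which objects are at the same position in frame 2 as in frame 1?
the blue triangle, the red triangle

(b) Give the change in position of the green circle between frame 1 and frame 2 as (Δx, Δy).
(-1.5, -1.0)

The green circle was at (5.5, 8.2) in frame 1 and (4.0, 7.2) in frame 2.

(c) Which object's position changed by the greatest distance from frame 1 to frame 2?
the yellow triangle

(moved 3.6; next 2.9)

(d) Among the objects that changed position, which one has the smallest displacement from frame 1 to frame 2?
the green circle

(moved 1.8)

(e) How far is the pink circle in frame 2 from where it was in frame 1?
2.8

The pink circle moved from (1.5, 9.5) to (4.0, 8.2), a distance of √(2.5² + 1.3²) ≈ 2.8.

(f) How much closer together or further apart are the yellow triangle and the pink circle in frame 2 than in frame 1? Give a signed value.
-2.7

Distance in frame 1: 6.5. Distance in frame 2: 3.8.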